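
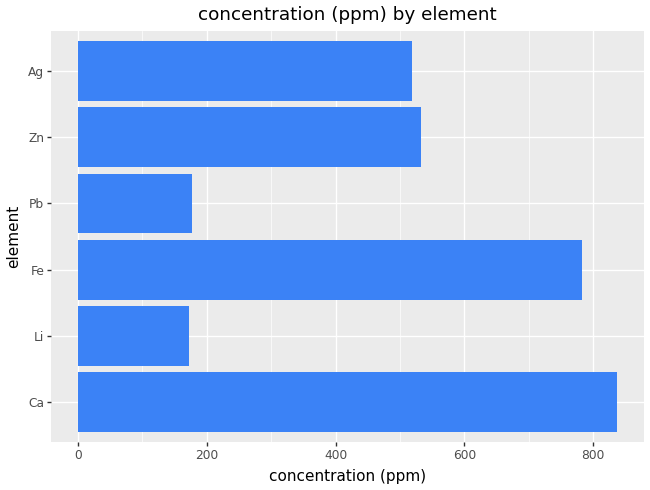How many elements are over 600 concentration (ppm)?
2

Above 600: Ca, Fe.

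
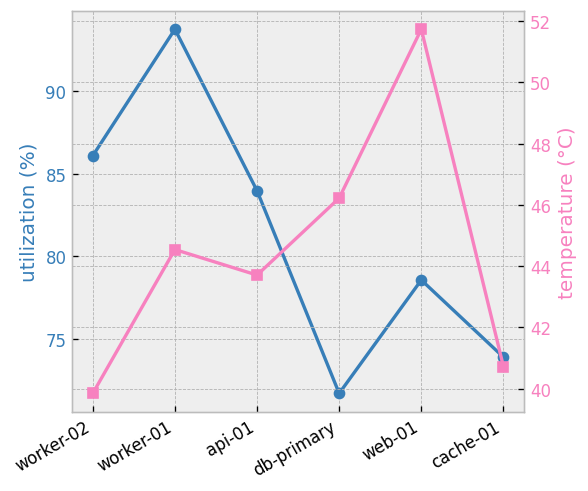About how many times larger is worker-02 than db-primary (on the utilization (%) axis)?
≈ 1.19×

worker-02 ≈ 86, db-primary ≈ 72; 86/72 ≈ 1.19.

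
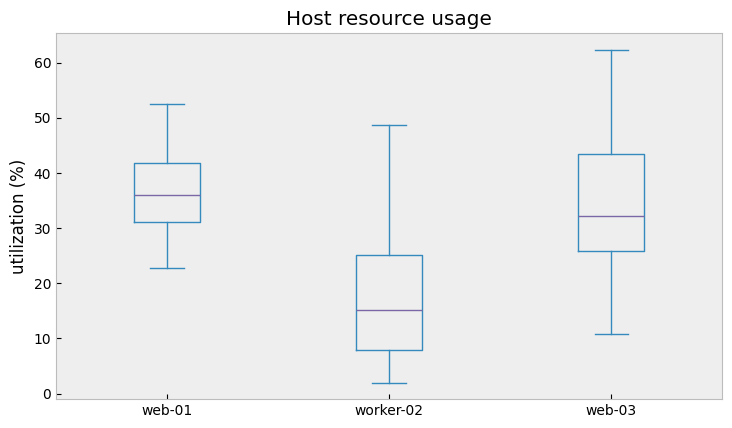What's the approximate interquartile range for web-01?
≈ 10

Q3 ≈ 42, Q1 ≈ 32; IQR ≈ 10.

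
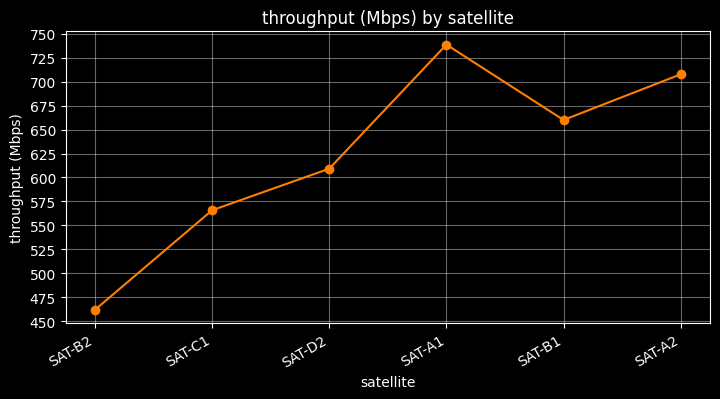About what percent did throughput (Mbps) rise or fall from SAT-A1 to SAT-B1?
≈ -13.3%

SAT-A1 ≈ 750, SAT-B1 ≈ 650; (650 − 750) / 750 ≈ -13.3%.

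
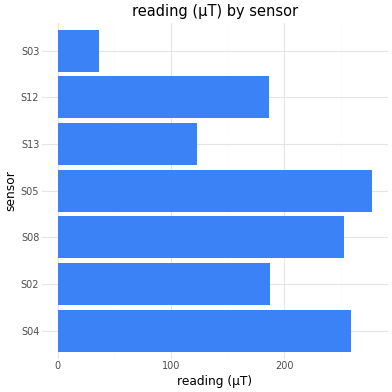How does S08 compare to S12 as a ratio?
S08 ≈ 250, S12 ≈ 175; 250/175 ≈ 1.43.

≈ 1.43×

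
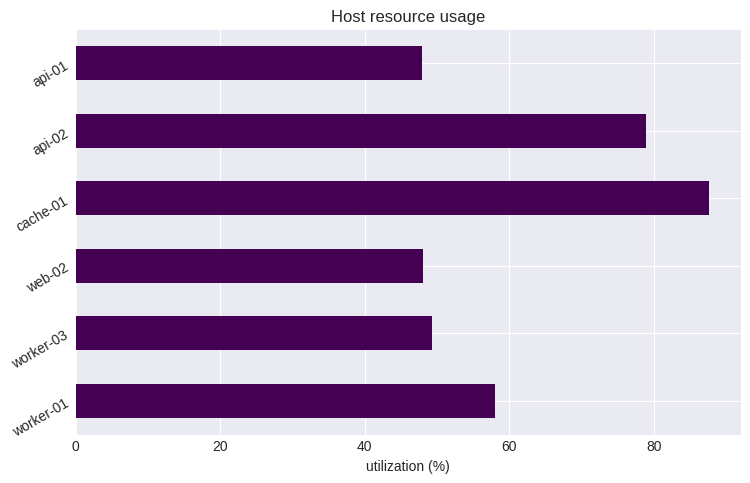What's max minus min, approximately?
≈ 40

Max cache-01 ≈ 90, min api-01 ≈ 50; range ≈ 40.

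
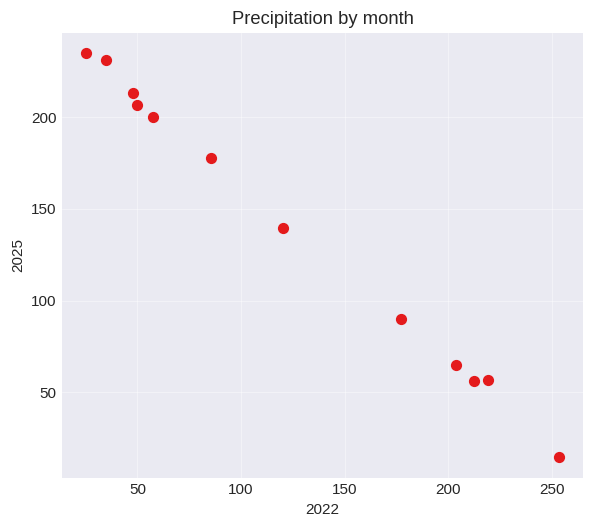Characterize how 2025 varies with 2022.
Points are negatively correlated; strong (|r| ≈ 1.0).

negative, strong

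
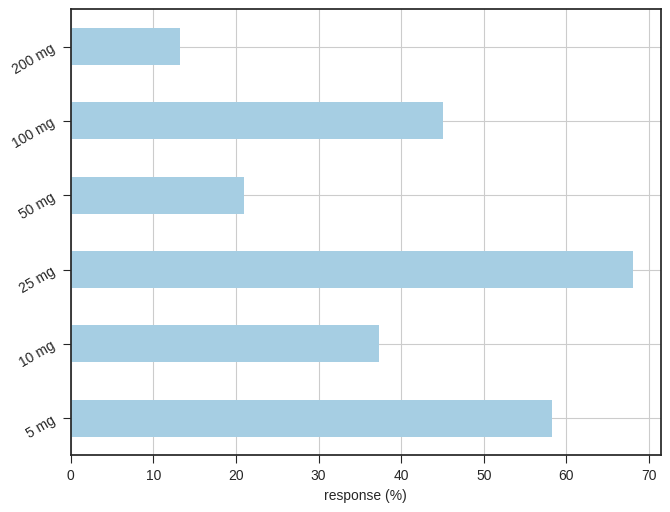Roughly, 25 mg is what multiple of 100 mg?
≈ 1.4×

25 mg ≈ 70, 100 mg ≈ 50; 70/50 ≈ 1.4.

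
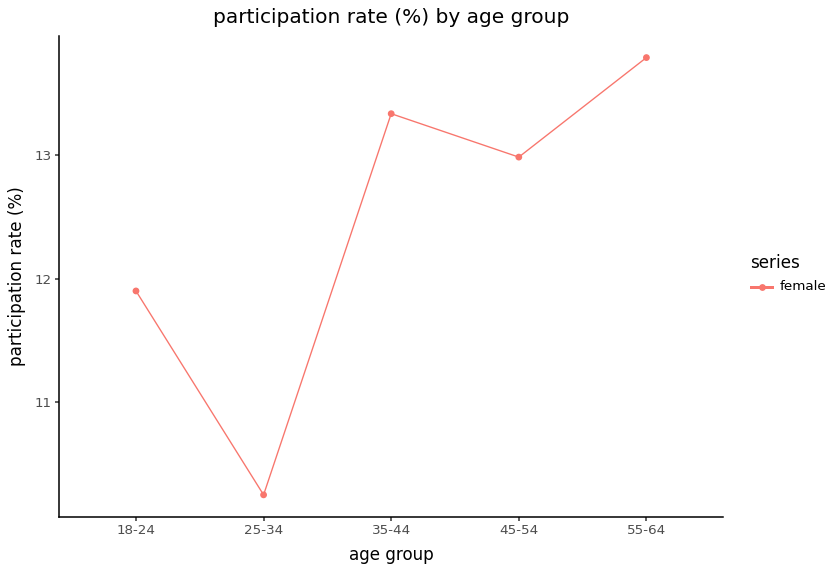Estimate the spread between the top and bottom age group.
Max 55-64 ≈ 14.0, min 25-34 ≈ 10.5; range ≈ 3.5.

≈ 3.5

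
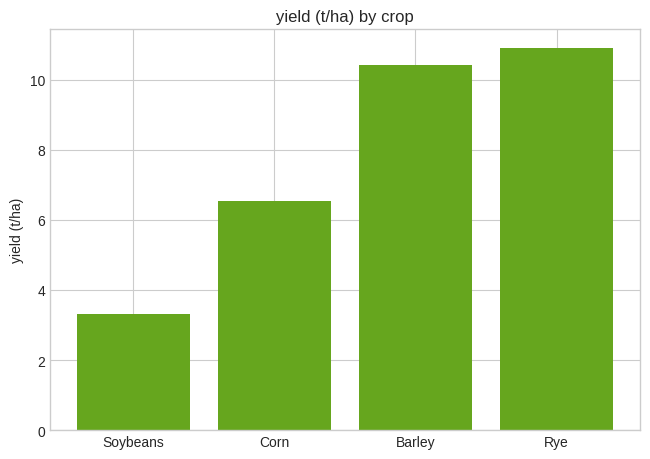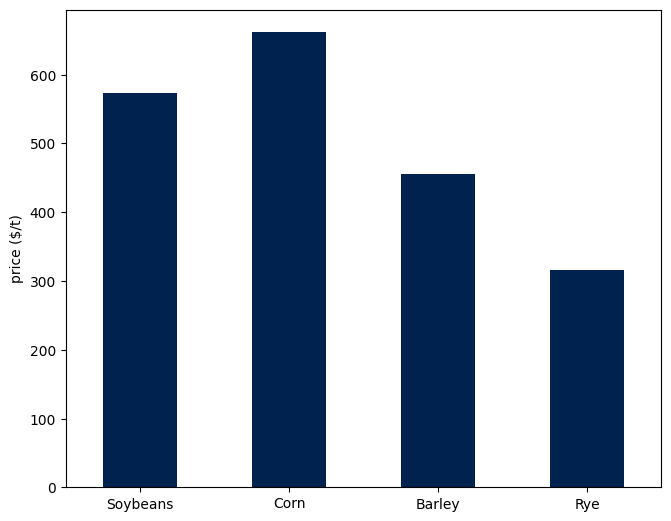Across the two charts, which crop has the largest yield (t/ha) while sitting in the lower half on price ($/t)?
Rye

Chart 2 median price ($/t) ≈ 500; below-median crops: Barley, Rye. Among those, Rye has the highest yield (t/ha) (≈ 11).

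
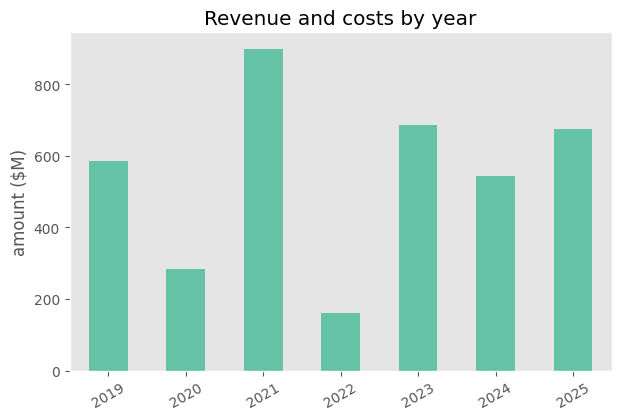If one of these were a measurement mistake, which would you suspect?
2022

2022 ≈ 200; the rest sit between ≈ 300 and ≈ 900.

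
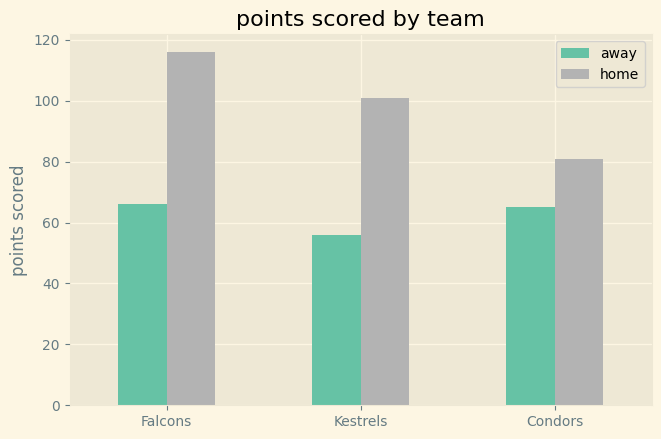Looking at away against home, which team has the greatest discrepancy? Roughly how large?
Falcons: away ≈ 70, home ≈ 120 → gap ≈ 50. Next-largest (Kestrels) is only ≈ 40.

Falcons, ≈ 50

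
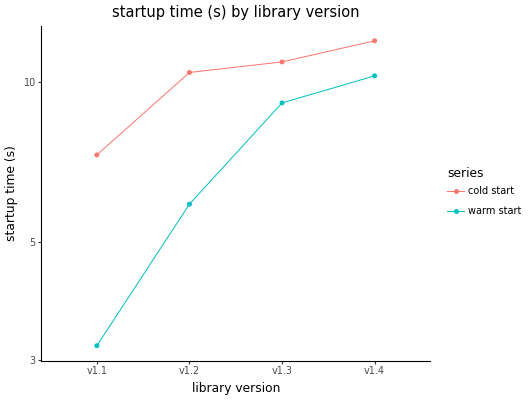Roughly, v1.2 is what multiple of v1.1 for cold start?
≈ 1.43×

v1.2 ≈ 10, v1.1 ≈ 7; 10/7 ≈ 1.43.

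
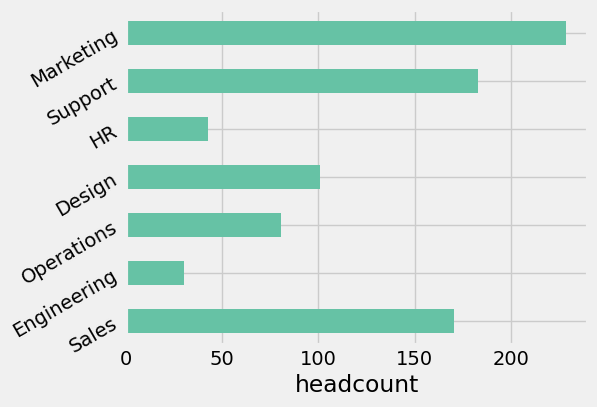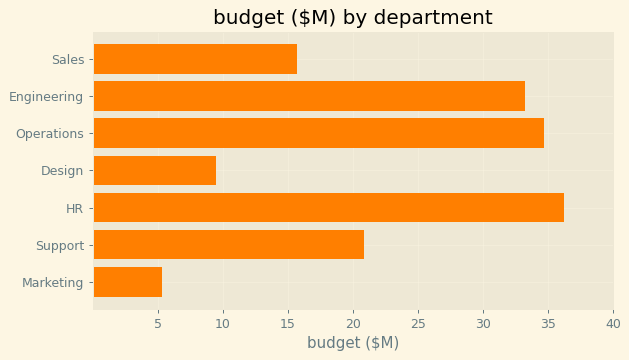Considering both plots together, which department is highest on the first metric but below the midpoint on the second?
Marketing

Chart 2 median budget ($M) ≈ 20; below-median departments: Sales, Design, Marketing. Among those, Marketing has the highest headcount (≈ 225).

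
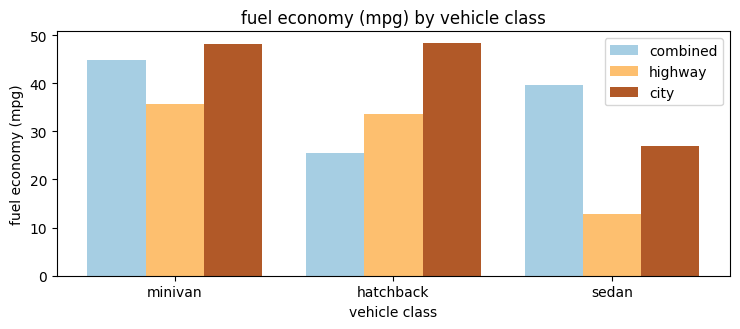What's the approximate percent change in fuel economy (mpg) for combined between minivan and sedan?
≈ -11.1%

minivan ≈ 45, sedan ≈ 40; (40 − 45) / 45 ≈ -11.1%.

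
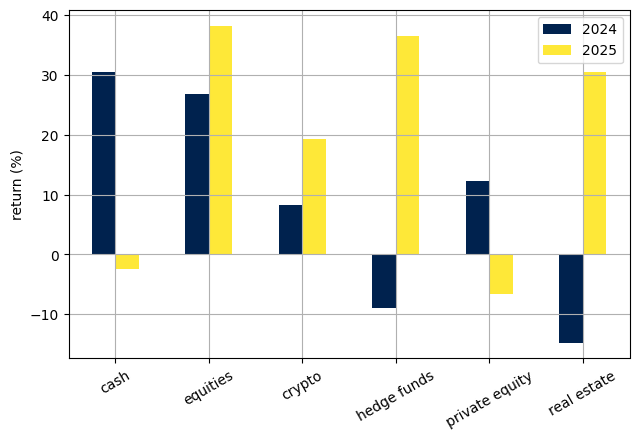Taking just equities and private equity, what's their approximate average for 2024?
≈ 18

(25 + 10) / 2 ≈ 18.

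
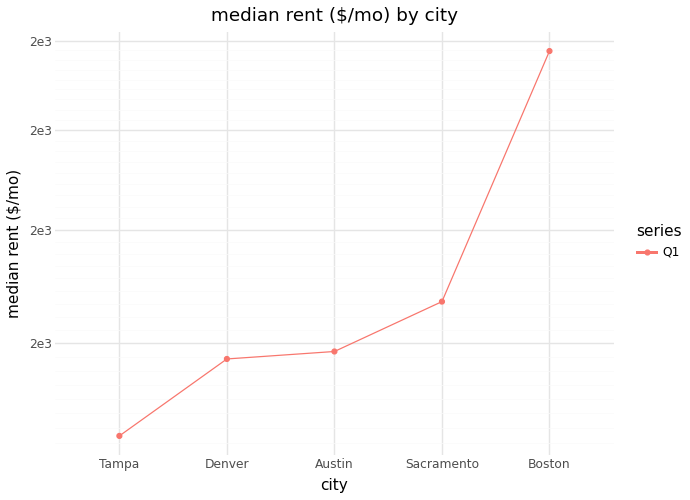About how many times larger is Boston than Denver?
≈ 1.47×

Boston ≈ 2500, Denver ≈ 1700; 2500/1700 ≈ 1.47.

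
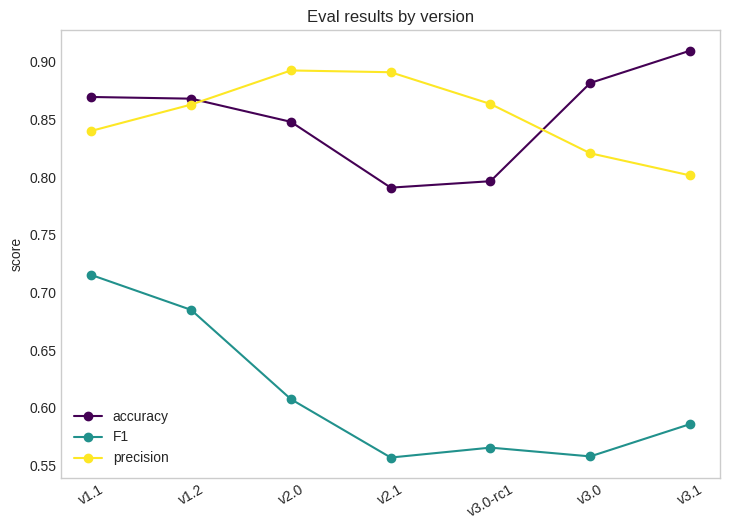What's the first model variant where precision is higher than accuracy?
v1.2: precision ≈ 0.85 vs accuracy ≈ 0.85 (not yet); v2.0: precision ≈ 0.90 vs accuracy ≈ 0.85 (first crossover).

v2.0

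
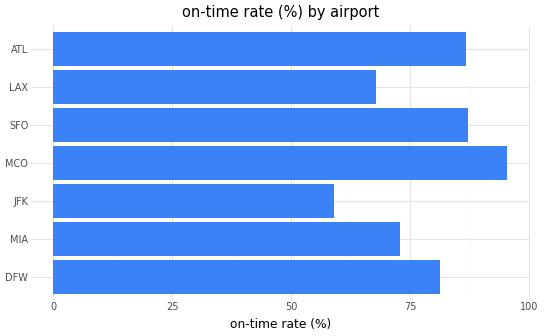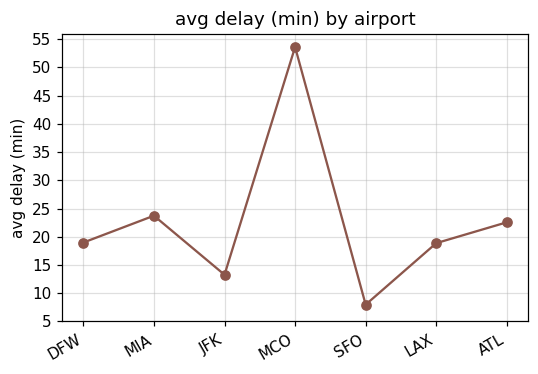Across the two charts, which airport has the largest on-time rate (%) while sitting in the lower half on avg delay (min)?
Chart 2 median avg delay (min) ≈ 20; below-median airports: JFK, SFO, LAX. Among those, SFO has the highest on-time rate (%) (≈ 90).

SFO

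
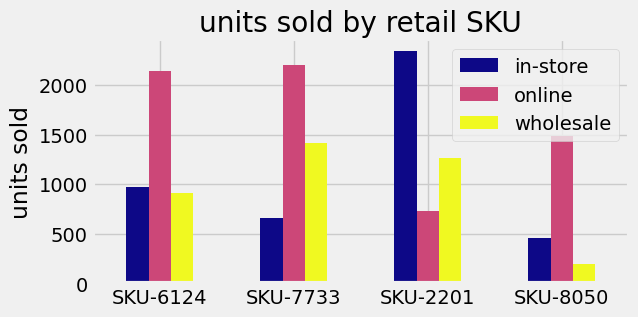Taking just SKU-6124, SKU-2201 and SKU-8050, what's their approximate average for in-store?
(1000 + 2400 + 400) / 3 ≈ 1267.

≈ 1267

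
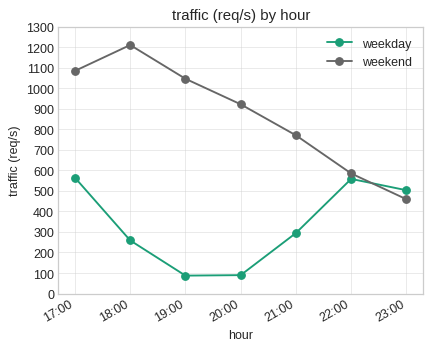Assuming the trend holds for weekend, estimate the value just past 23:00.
≈ 350

Last three: 800, 600, 500 → slope ≈ -150/step → next ≈ 350.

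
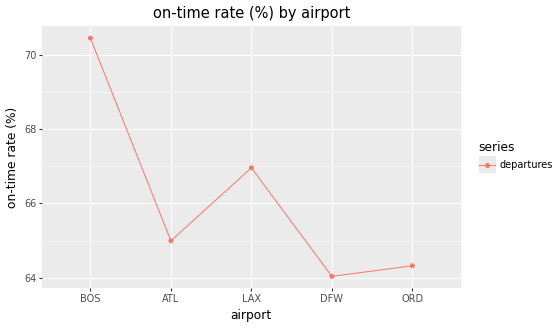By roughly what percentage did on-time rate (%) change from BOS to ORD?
≈ -8.6%

BOS ≈ 70, ORD ≈ 64; (64 − 70) / 70 ≈ -8.6%.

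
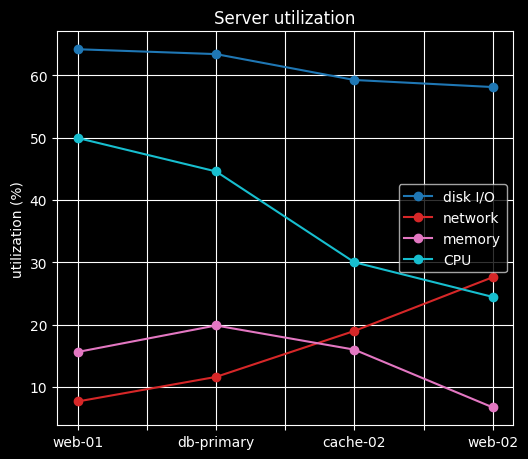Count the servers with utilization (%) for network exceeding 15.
Above 15: cache-02, web-02.

2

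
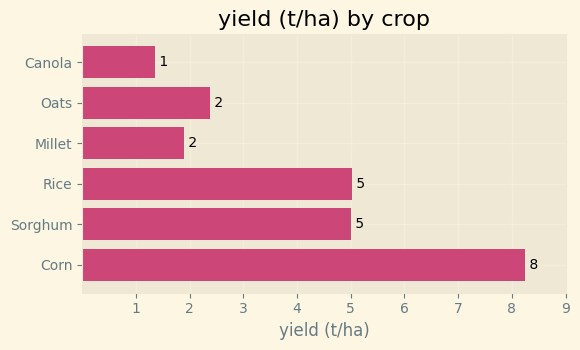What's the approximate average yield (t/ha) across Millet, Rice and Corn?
(2 + 5 + 8) / 3 ≈ 5.

≈ 5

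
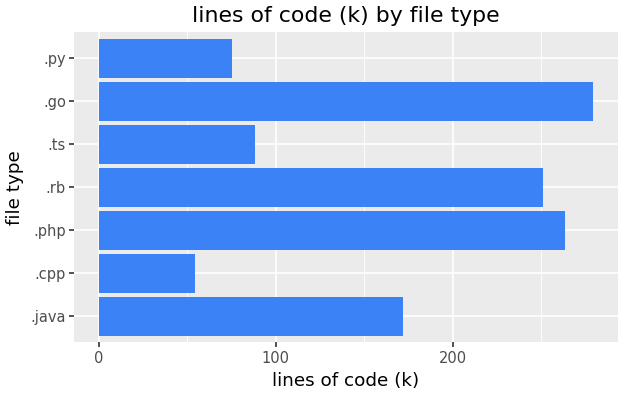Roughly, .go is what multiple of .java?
≈ 1.57×

.go ≈ 275, .java ≈ 175; 275/175 ≈ 1.57.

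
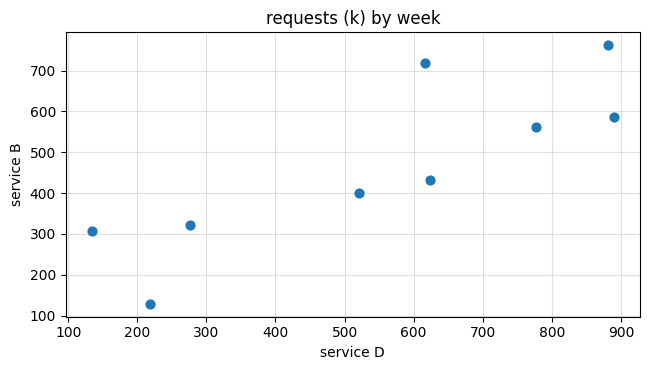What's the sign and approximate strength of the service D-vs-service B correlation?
positive, strong

Points are positively correlated; strong (|r| ≈ 0.8).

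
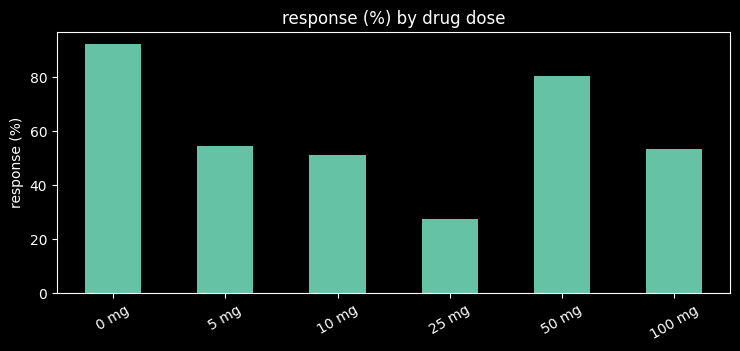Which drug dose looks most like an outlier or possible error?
0 mg ≈ 90; the rest sit between ≈ 30 and ≈ 80.

0 mg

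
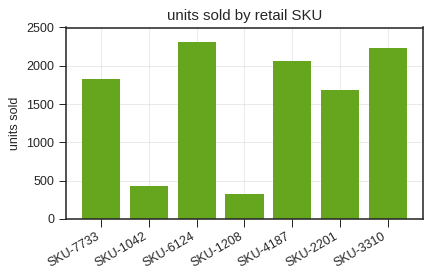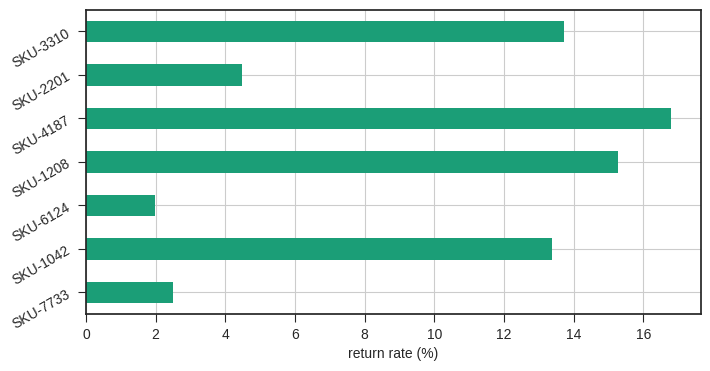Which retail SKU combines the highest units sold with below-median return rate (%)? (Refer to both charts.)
Chart 2 median return rate (%) ≈ 14; below-median retail SKUs: SKU-7733, SKU-6124, SKU-2201. Among those, SKU-6124 has the highest units sold (≈ 2500).

SKU-6124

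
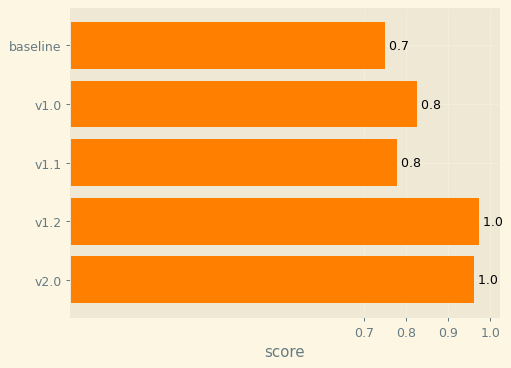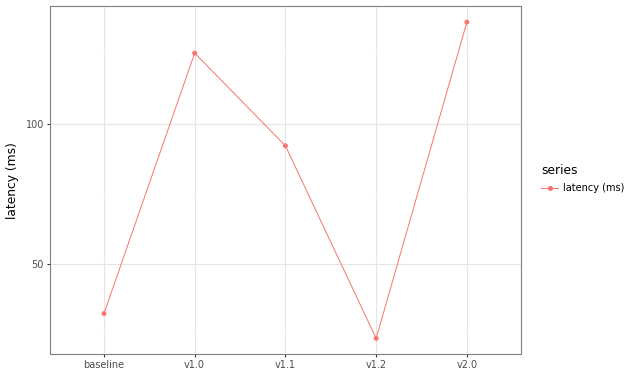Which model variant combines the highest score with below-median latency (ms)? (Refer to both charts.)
v1.2

Chart 2 median latency (ms) ≈ 100; below-median model variants: baseline, v1.2. Among those, v1.2 has the highest score (≈ 1).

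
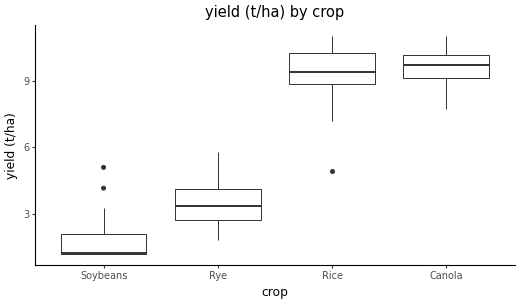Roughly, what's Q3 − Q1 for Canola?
≈ 1

Q3 ≈ 10, Q1 ≈ 9; IQR ≈ 1.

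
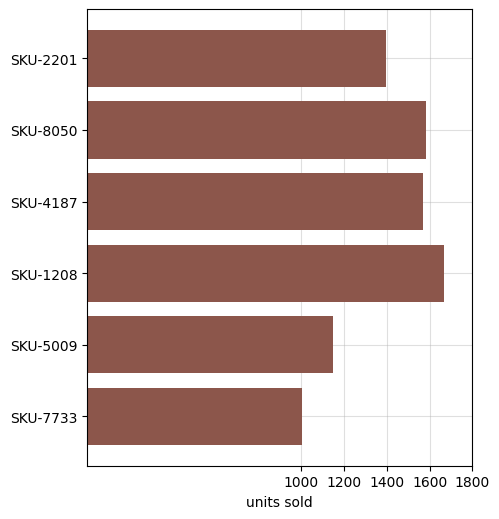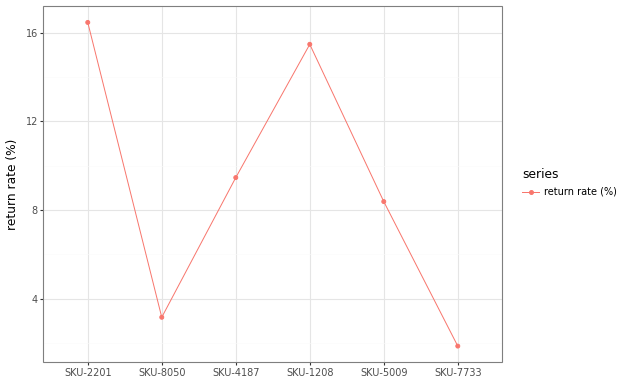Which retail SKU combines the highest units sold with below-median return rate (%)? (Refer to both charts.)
SKU-8050

Chart 2 median return rate (%) ≈ 8; below-median retail SKUs: SKU-8050, SKU-5009, SKU-7733. Among those, SKU-8050 has the highest units sold (≈ 1600).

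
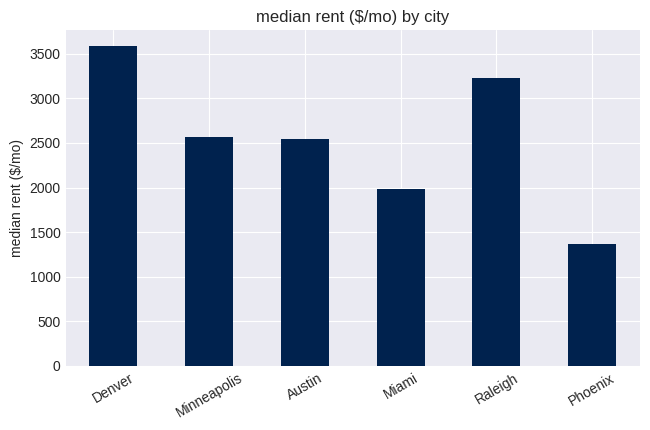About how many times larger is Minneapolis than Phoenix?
≈ 1.67×

Minneapolis ≈ 2500, Phoenix ≈ 1500; 2500/1500 ≈ 1.67.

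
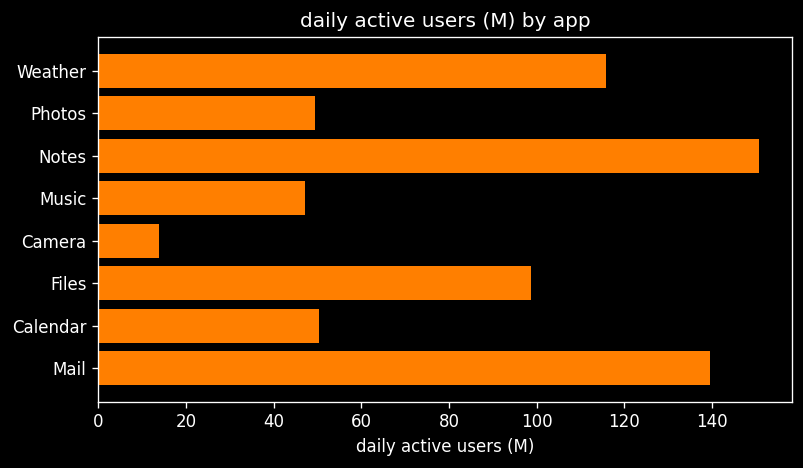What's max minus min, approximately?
≈ 140

Max Notes ≈ 160, min Camera ≈ 20; range ≈ 140.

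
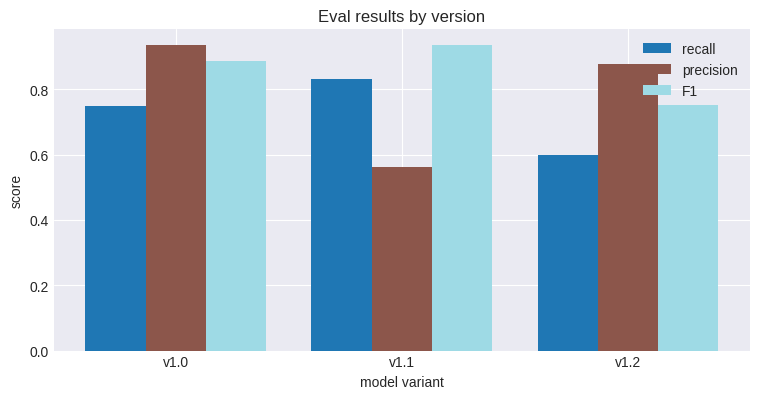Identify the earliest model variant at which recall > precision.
v1.1

v1.0: recall ≈ 0.7 vs precision ≈ 0.9 (not yet); v1.1: recall ≈ 0.8 vs precision ≈ 0.6 (first crossover).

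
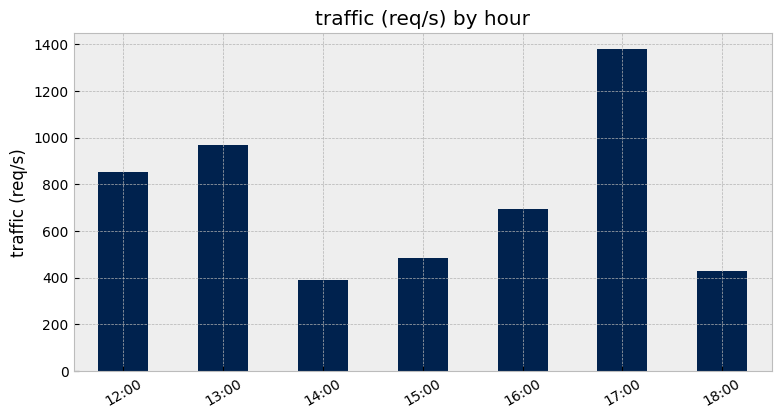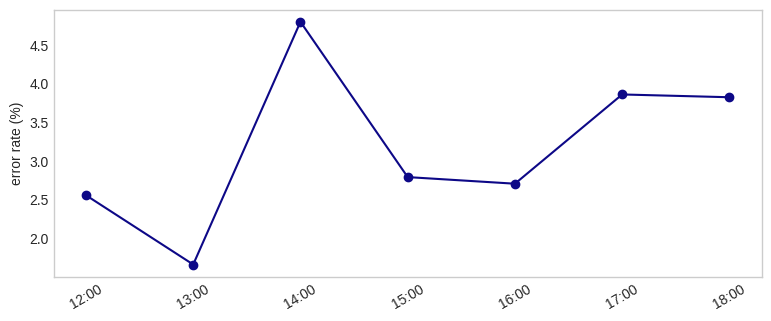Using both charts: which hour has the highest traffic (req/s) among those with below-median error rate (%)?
Chart 2 median error rate (%) ≈ 3; below-median hours: 12:00, 13:00, 16:00. Among those, 13:00 has the highest traffic (req/s) (≈ 1000).

13:00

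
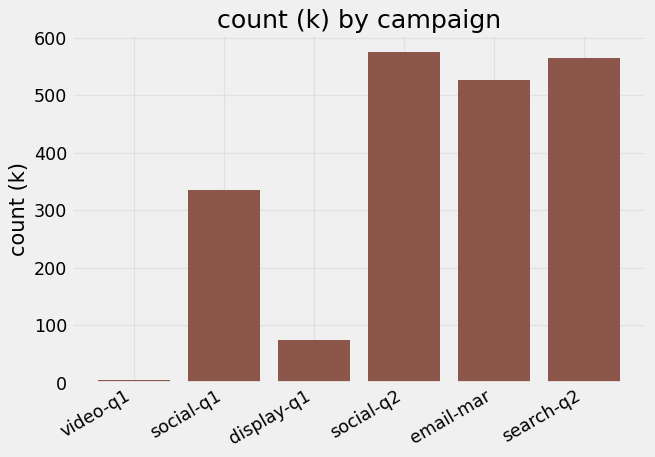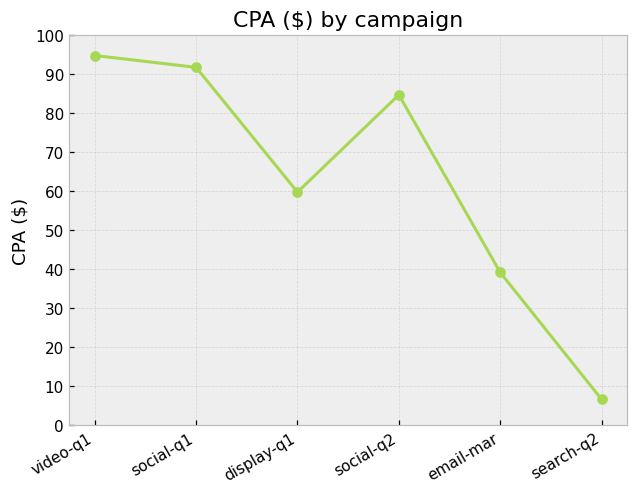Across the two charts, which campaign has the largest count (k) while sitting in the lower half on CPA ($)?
search-q2

Chart 2 median CPA ($) ≈ 70; below-median campaigns: display-q1, email-mar, search-q2. Among those, search-q2 has the highest count (k) (≈ 600).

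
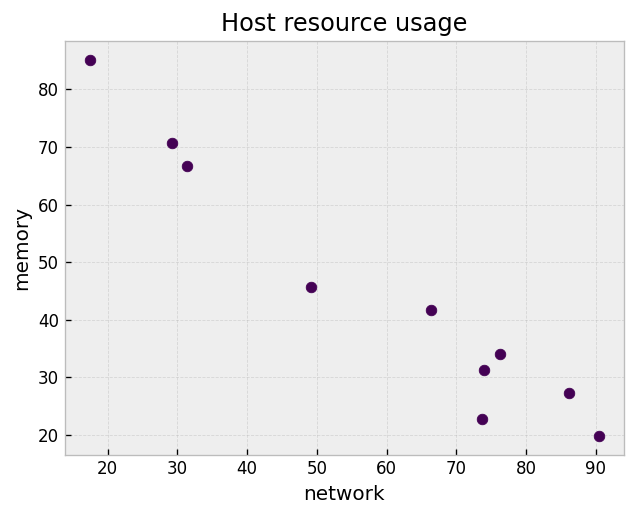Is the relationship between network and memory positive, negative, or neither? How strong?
negative, strong

Points are negatively correlated; strong (|r| ≈ 1.0).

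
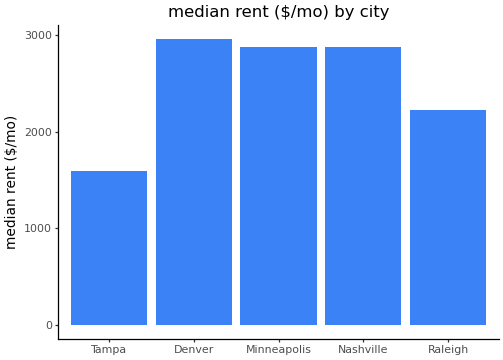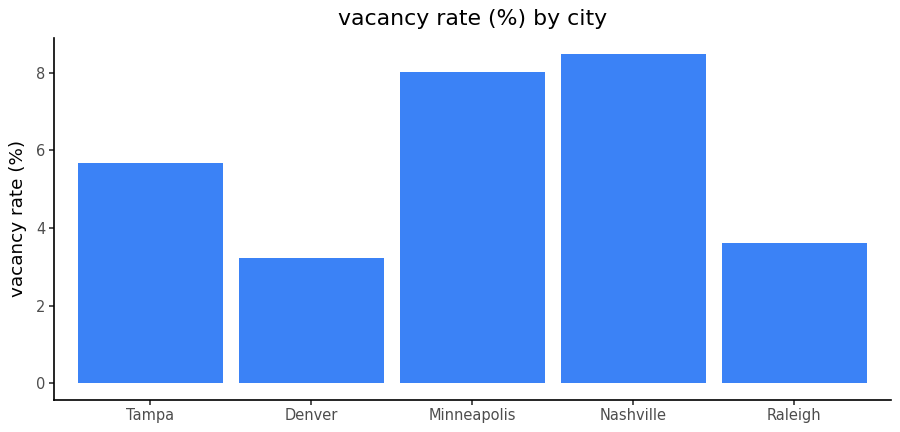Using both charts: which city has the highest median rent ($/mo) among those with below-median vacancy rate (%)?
Denver

Chart 2 median vacancy rate (%) ≈ 6; below-median cities: Denver, Raleigh. Among those, Denver has the highest median rent ($/mo) (≈ 3000).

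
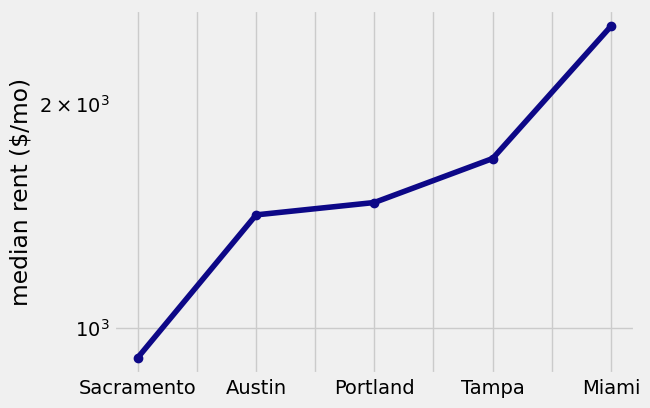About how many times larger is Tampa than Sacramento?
Tampa ≈ 1600, Sacramento ≈ 1000; 1600/1000 ≈ 1.6.

≈ 1.6×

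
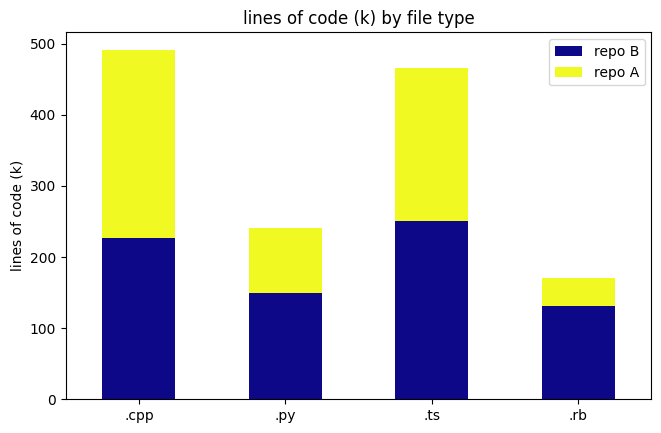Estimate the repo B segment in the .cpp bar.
repo B top ≈ 250, bottom ≈ 0; segment ≈ 250.

≈ 250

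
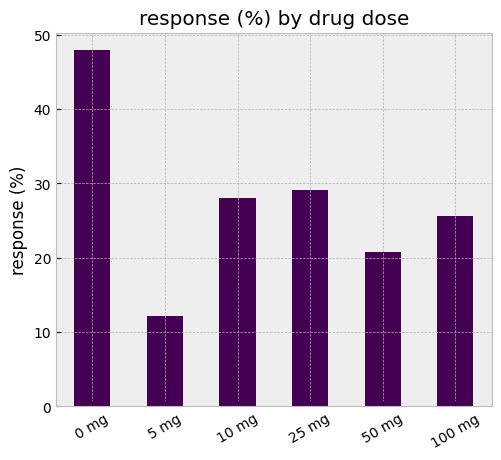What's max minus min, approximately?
≈ 40

Max 0 mg ≈ 50, min 5 mg ≈ 10; range ≈ 40.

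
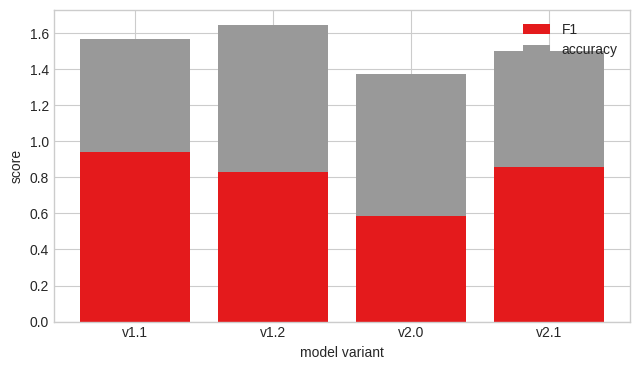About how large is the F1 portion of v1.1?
F1 top ≈ 1.0, bottom ≈ 0.0; segment ≈ 1.0.

≈ 1.0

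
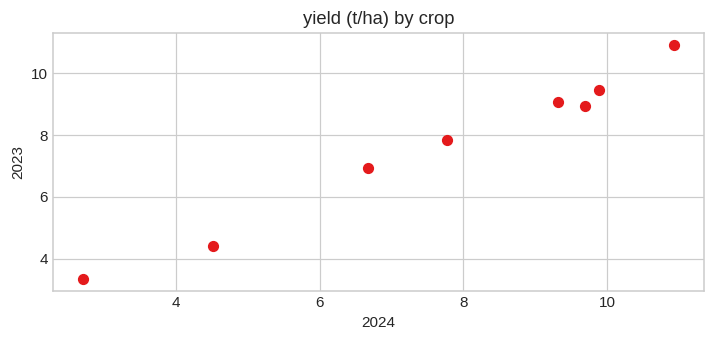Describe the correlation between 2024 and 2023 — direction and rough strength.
positive, strong

Points are positively correlated; strong (|r| ≈ 1.0).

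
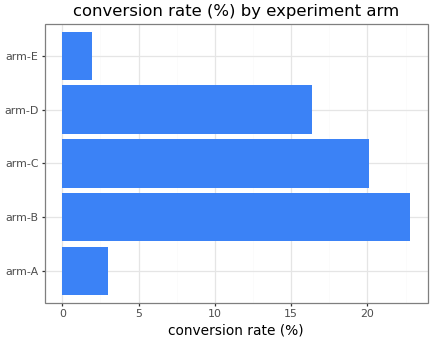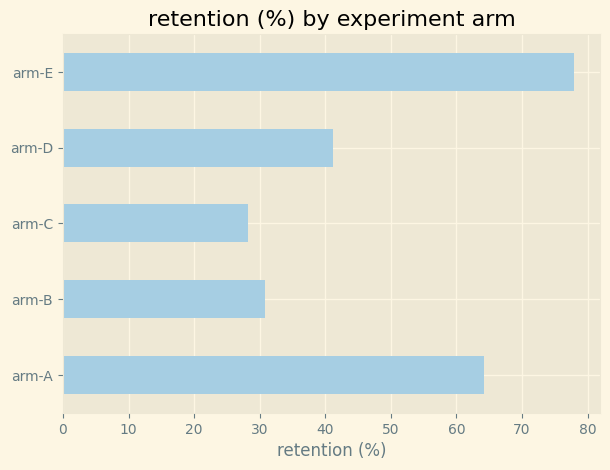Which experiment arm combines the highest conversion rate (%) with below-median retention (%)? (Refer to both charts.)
Chart 2 median retention (%) ≈ 40; below-median experiment arms: arm-B, arm-C. Among those, arm-B has the highest conversion rate (%) (≈ 25).

arm-B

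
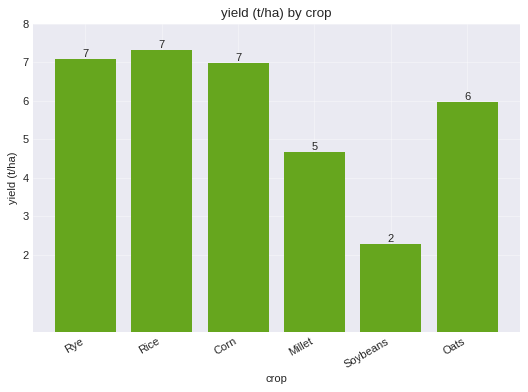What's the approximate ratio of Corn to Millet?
≈ 1.4×

Corn ≈ 7, Millet ≈ 5; 7/5 ≈ 1.4.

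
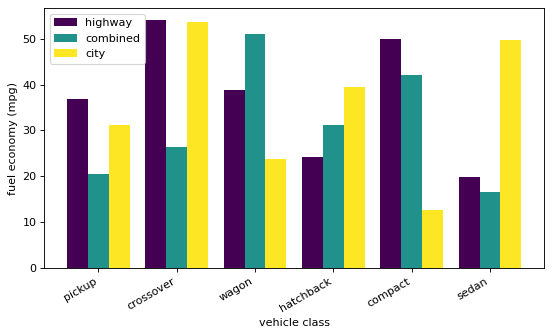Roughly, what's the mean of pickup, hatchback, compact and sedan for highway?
≈ 32

(35 + 25 + 50 + 20) / 4 ≈ 32.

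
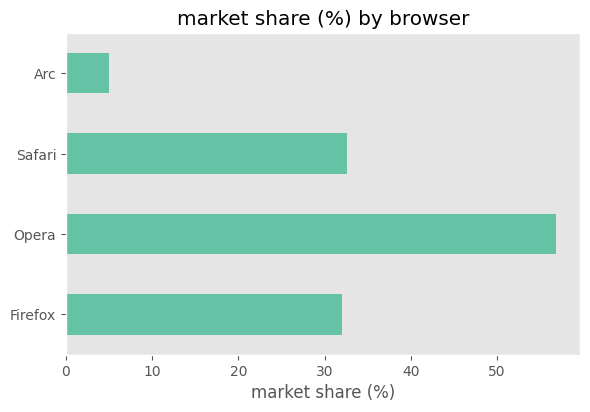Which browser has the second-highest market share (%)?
Safari

Top 3: Opera ≈ 55, Safari ≈ 35, Firefox ≈ 30.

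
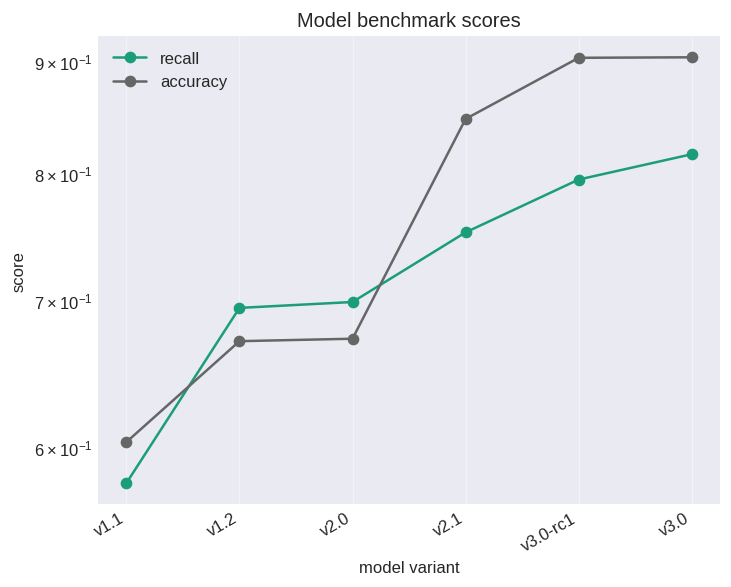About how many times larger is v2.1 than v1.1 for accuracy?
v2.1 ≈ 0.85, v1.1 ≈ 0.60; 0.85/0.60 ≈ 1.42.

≈ 1.42×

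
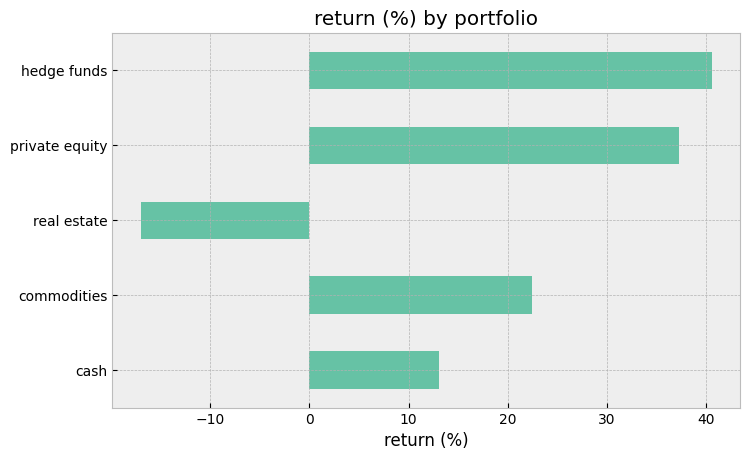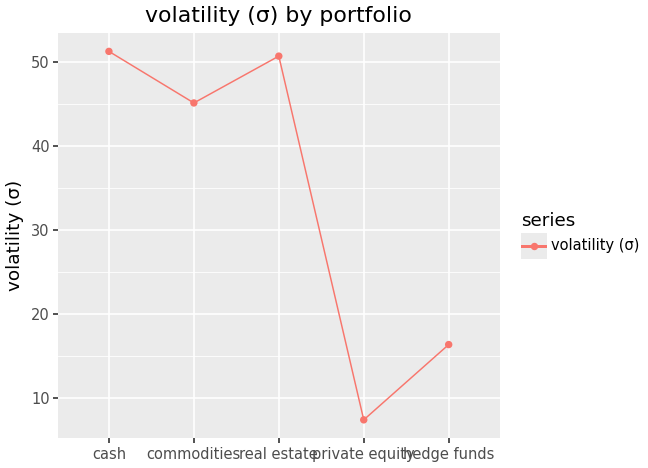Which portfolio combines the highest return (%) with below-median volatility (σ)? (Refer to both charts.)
Chart 2 median volatility (σ) ≈ 45; below-median portfolios: private equity, hedge funds. Among those, hedge funds has the highest return (%) (≈ 40).

hedge funds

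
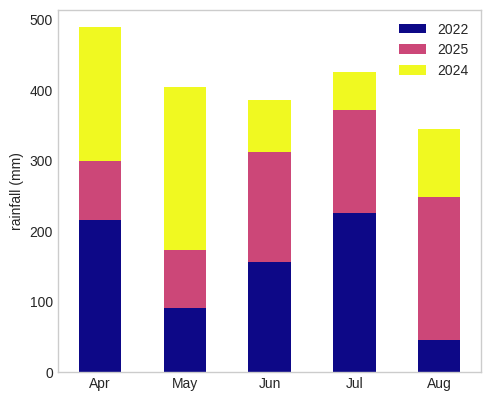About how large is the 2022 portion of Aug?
≈ 50

2022 top ≈ 50, bottom ≈ 0; segment ≈ 50.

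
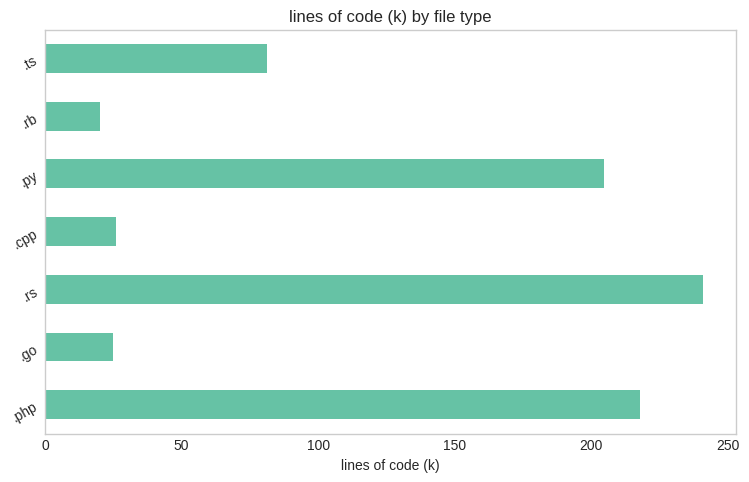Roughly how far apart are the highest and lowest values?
Max .rs ≈ 250, min .rb ≈ 25; range ≈ 225.

≈ 225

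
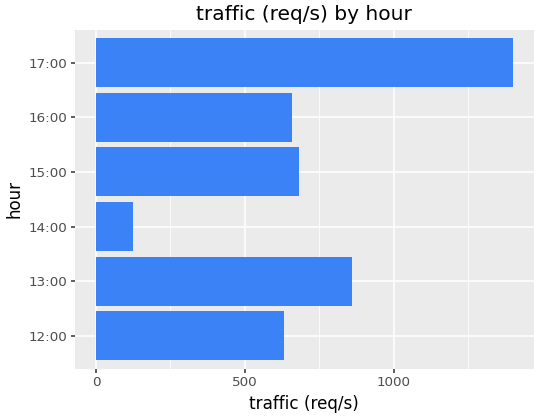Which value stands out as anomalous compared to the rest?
17:00 ≈ 1400; the rest sit between ≈ 200 and ≈ 800.

17:00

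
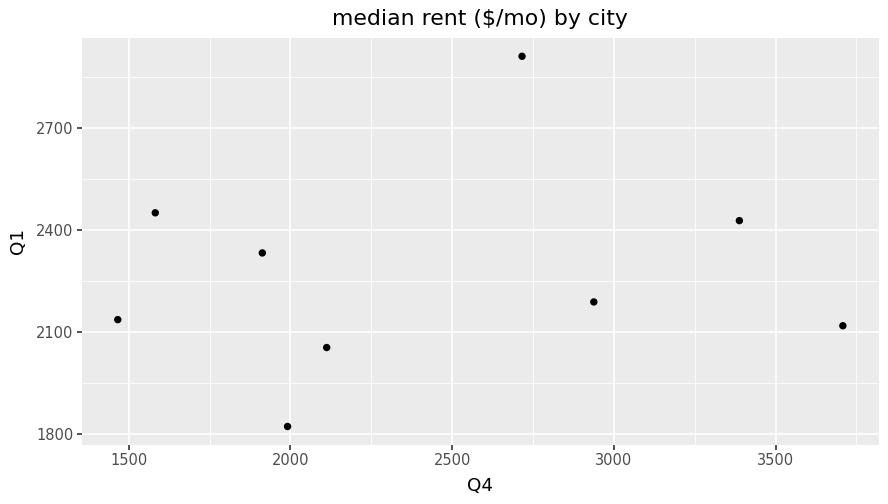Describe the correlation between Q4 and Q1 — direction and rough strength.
Points are roughly uncorrelated; weak (|r| ≈ 0.2).

no clear correlation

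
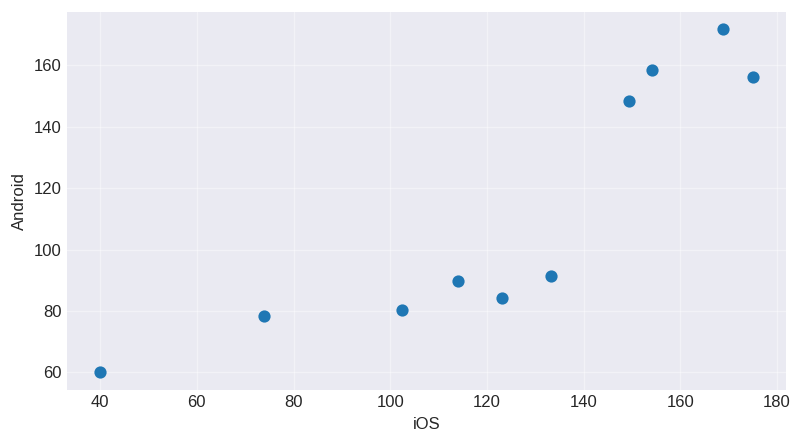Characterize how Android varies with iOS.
Points are positively correlated; strong (|r| ≈ 0.9).

positive, strong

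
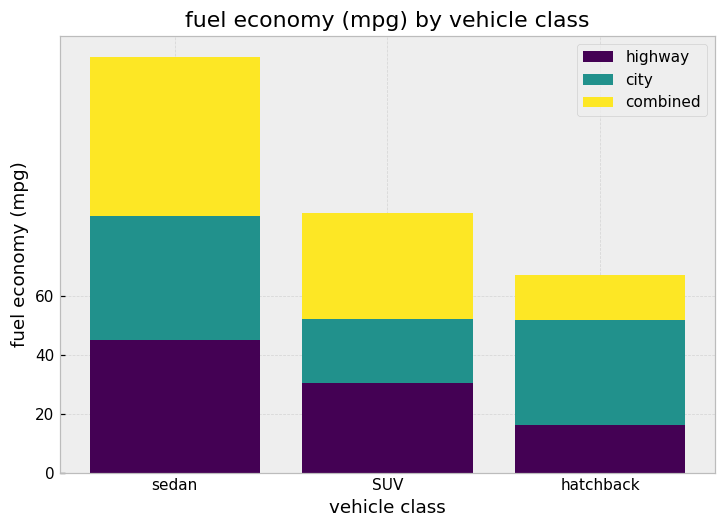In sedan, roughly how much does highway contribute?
≈ 40

highway top ≈ 40, bottom ≈ 0; segment ≈ 40.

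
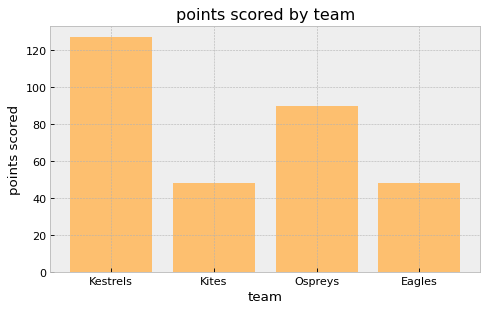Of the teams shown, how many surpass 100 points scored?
1

Above 100: Kestrels.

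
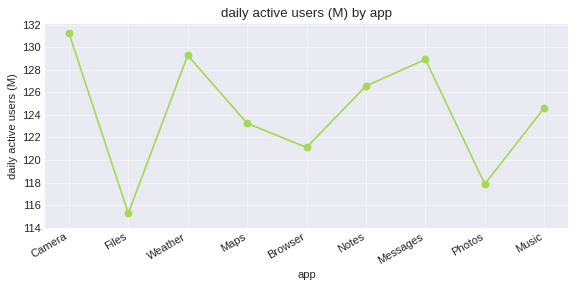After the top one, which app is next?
Top 3: Camera ≈ 132, Weather ≈ 130, Messages ≈ 128.

Weather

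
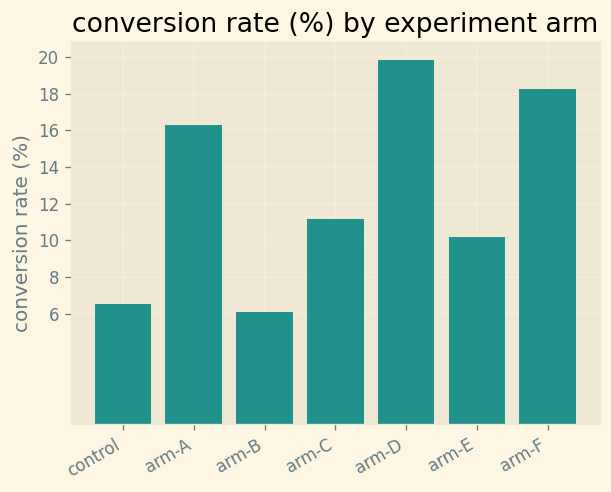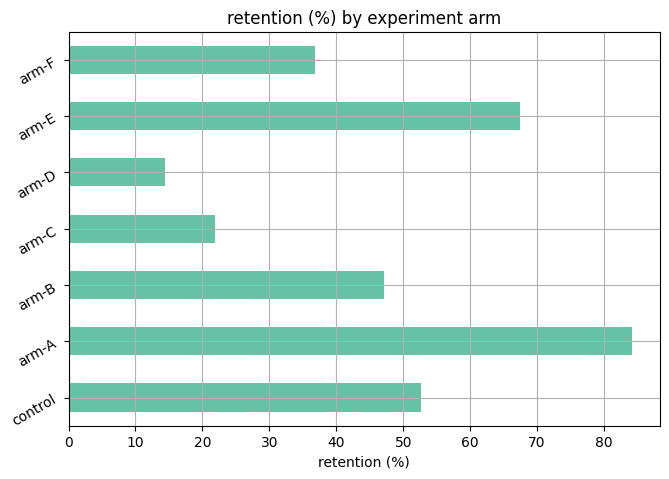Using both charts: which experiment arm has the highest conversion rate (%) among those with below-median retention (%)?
arm-D

Chart 2 median retention (%) ≈ 50; below-median experiment arms: arm-C, arm-D, arm-F. Among those, arm-D has the highest conversion rate (%) (≈ 20).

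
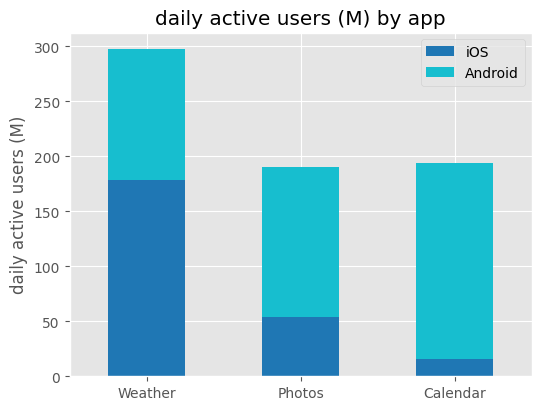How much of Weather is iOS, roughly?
≈ 175

iOS top ≈ 175, bottom ≈ 0; segment ≈ 175.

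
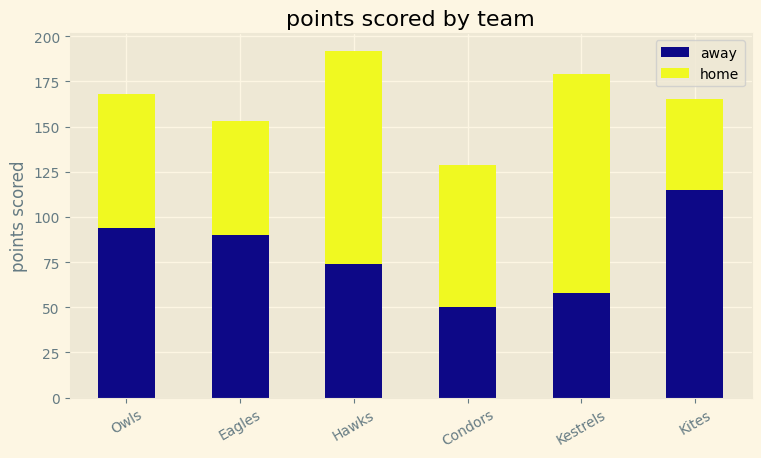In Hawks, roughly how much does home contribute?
≈ 120

home top ≈ 200, bottom ≈ 80; segment ≈ 120.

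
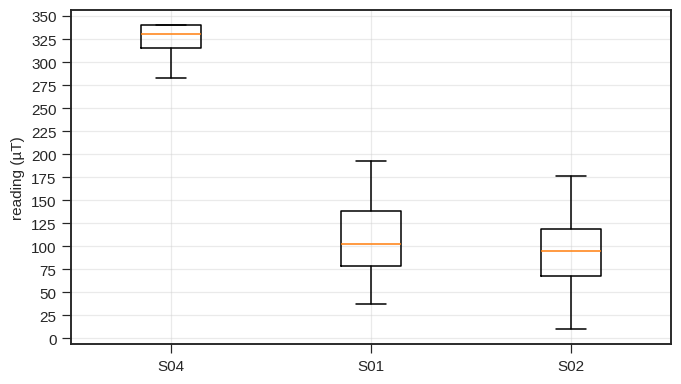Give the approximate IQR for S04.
≈ 25

Q3 ≈ 350, Q1 ≈ 325; IQR ≈ 25.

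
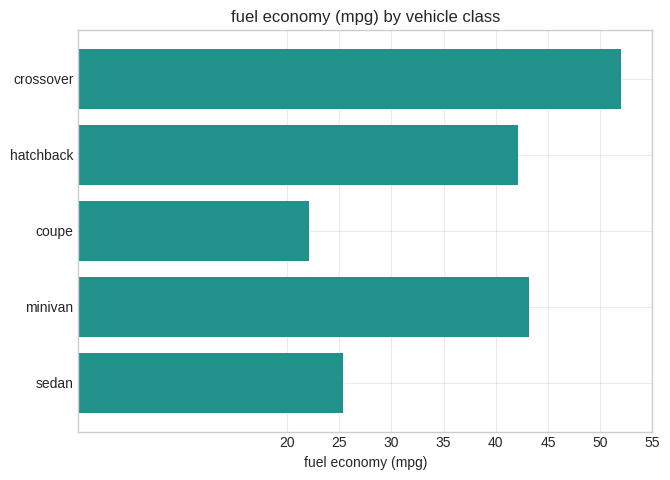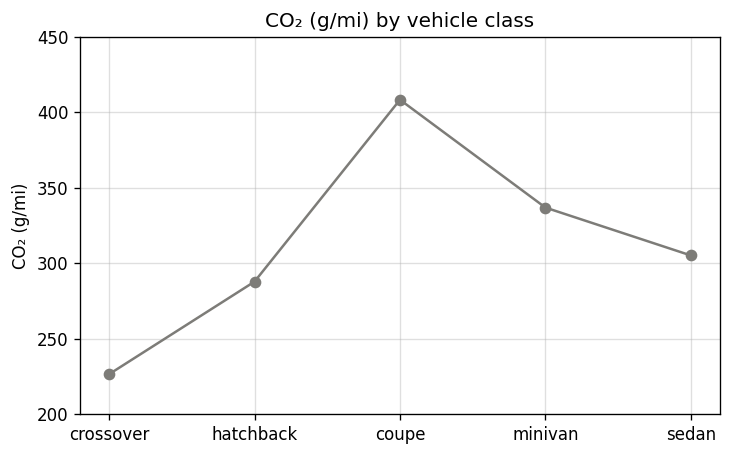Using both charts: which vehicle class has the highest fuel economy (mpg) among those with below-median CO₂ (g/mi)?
Chart 2 median CO₂ (g/mi) ≈ 300; below-median vehicle classes: crossover, hatchback. Among those, crossover has the highest fuel economy (mpg) (≈ 50).

crossover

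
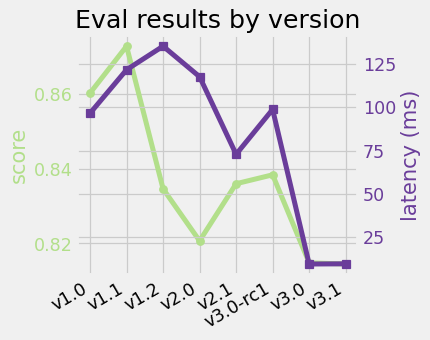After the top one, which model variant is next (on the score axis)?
Top 3 (on the score axis): v1.1 ≈ 0.87, v1.0 ≈ 0.86, v3.0-rc1 ≈ 0.84.

v1.0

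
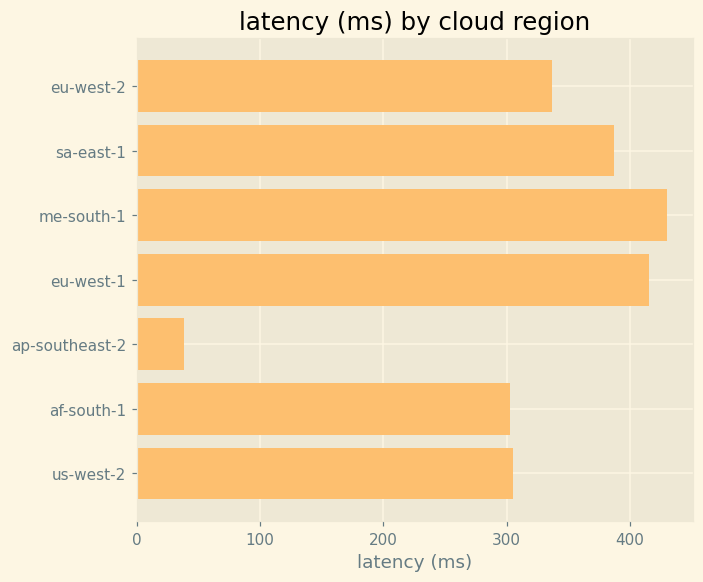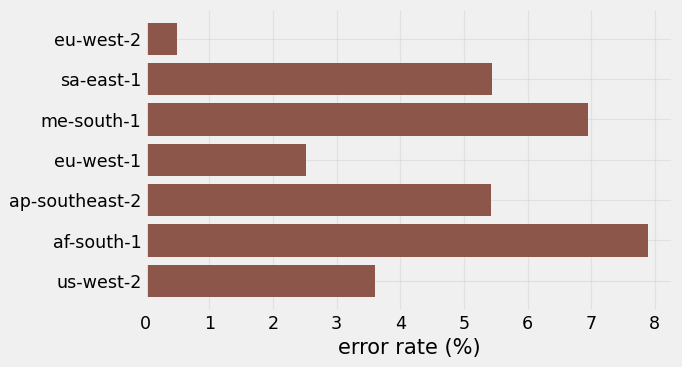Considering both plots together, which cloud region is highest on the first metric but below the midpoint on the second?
eu-west-1

Chart 2 median error rate (%) ≈ 5; below-median cloud regions: eu-west-2, eu-west-1, us-west-2. Among those, eu-west-1 has the highest latency (ms) (≈ 400).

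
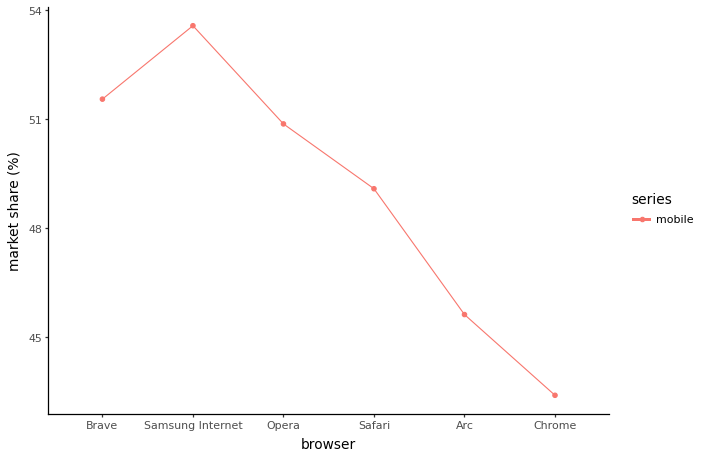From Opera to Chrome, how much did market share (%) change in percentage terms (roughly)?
Opera ≈ 51, Chrome ≈ 43; (43 − 51) / 51 ≈ -15.7%.

≈ -15.7%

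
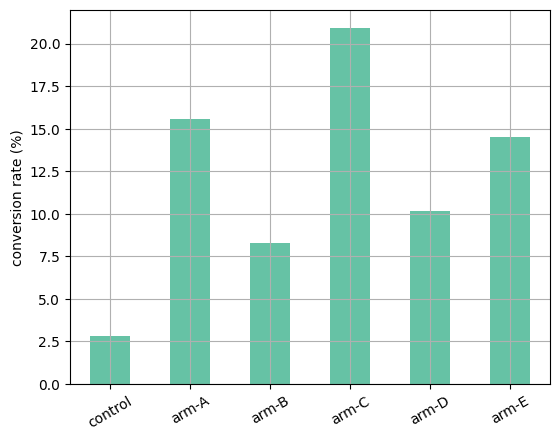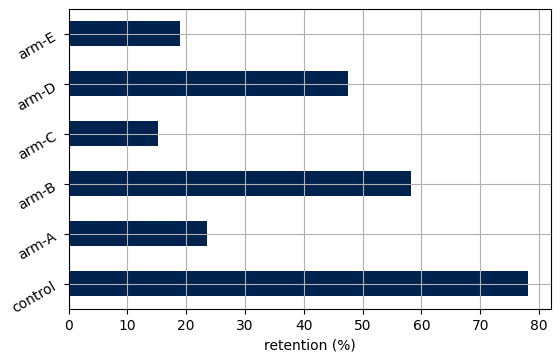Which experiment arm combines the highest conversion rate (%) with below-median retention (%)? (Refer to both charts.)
arm-C

Chart 2 median retention (%) ≈ 40; below-median experiment arms: arm-A, arm-C, arm-E. Among those, arm-C has the highest conversion rate (%) (≈ 20).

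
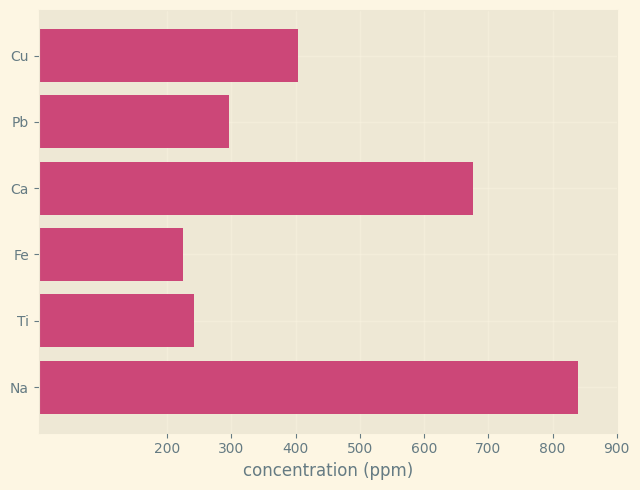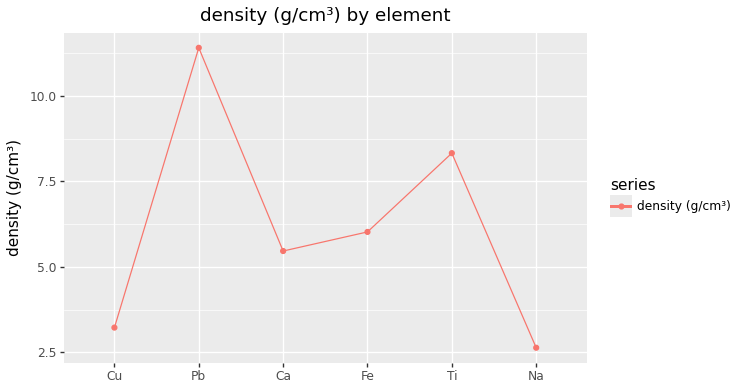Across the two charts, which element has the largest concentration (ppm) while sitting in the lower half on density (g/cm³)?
Na

Chart 2 median density (g/cm³) ≈ 6; below-median elements: Cu, Ca, Na. Among those, Na has the highest concentration (ppm) (≈ 800).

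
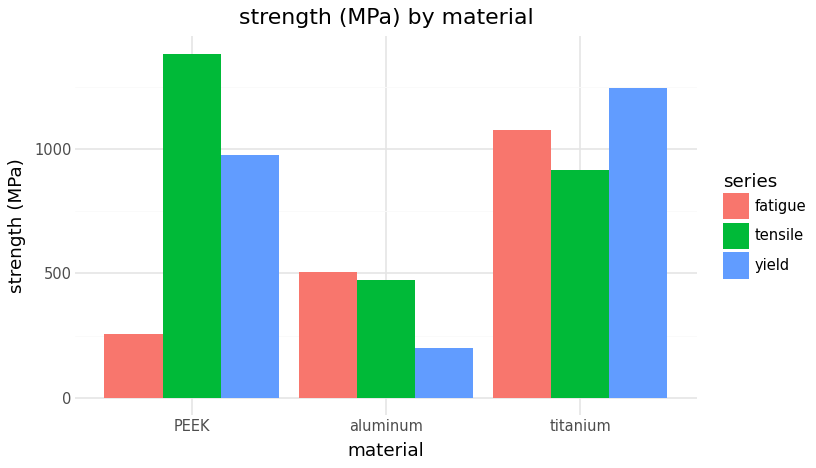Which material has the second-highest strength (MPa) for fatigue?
aluminum

Top 3 for fatigue: titanium ≈ 1000, aluminum ≈ 600, PEEK ≈ 200.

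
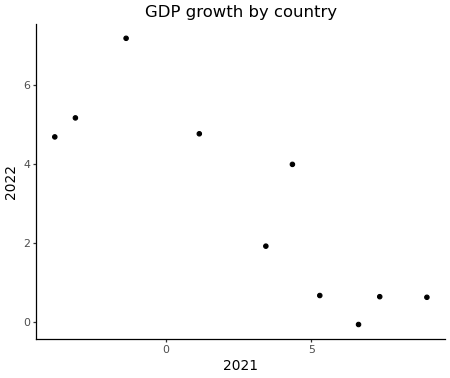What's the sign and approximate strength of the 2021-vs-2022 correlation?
negative, strong

Points are negatively correlated; strong (|r| ≈ 0.9).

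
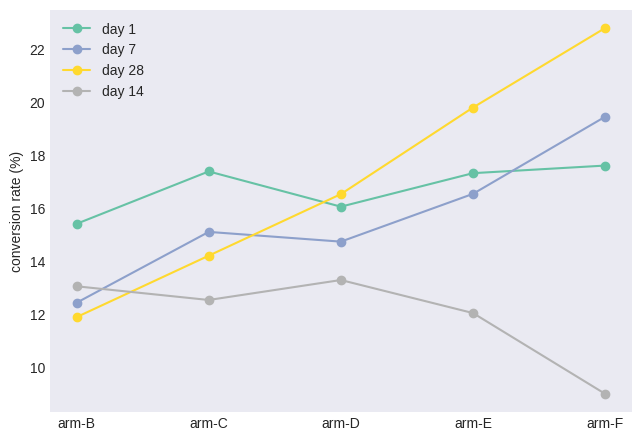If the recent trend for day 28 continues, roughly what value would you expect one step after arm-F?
≈ 25

Last three: 16, 20, 22 → slope ≈ 3/step → next ≈ 25.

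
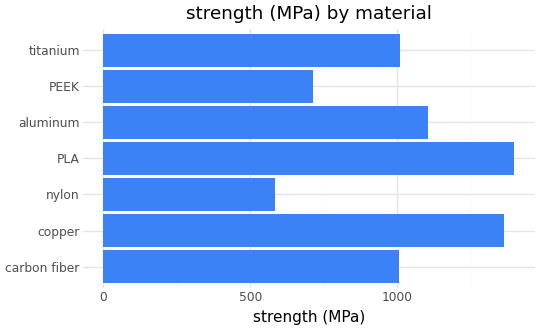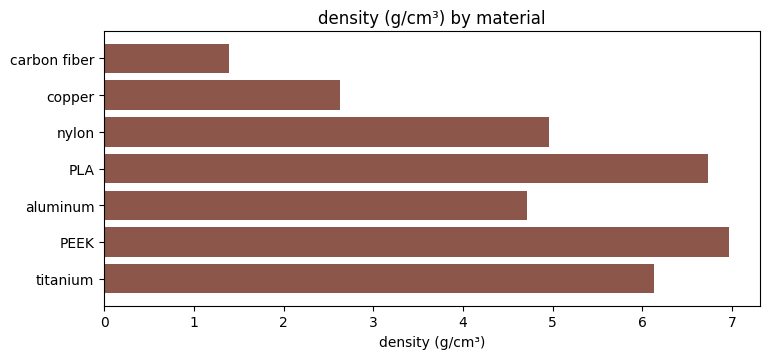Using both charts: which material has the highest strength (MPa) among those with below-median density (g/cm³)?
copper

Chart 2 median density (g/cm³) ≈ 5; below-median materials: carbon fiber, copper, aluminum. Among those, copper has the highest strength (MPa) (≈ 1400).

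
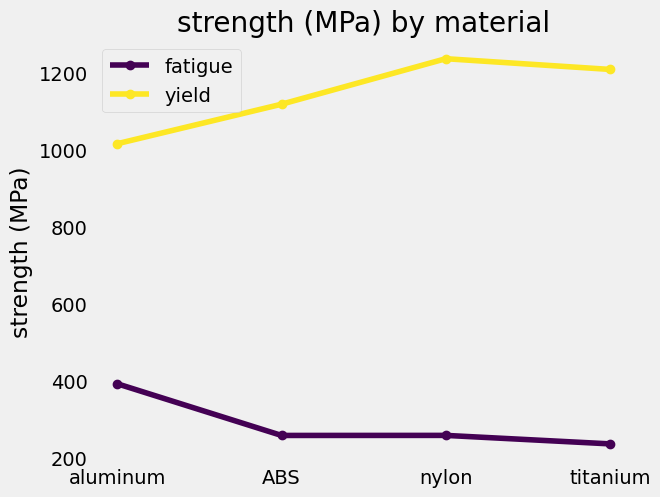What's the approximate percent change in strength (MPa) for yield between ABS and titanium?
ABS ≈ 1100, titanium ≈ 1200; (1200 − 1100) / 1100 ≈ +9.1%.

≈ +9.1%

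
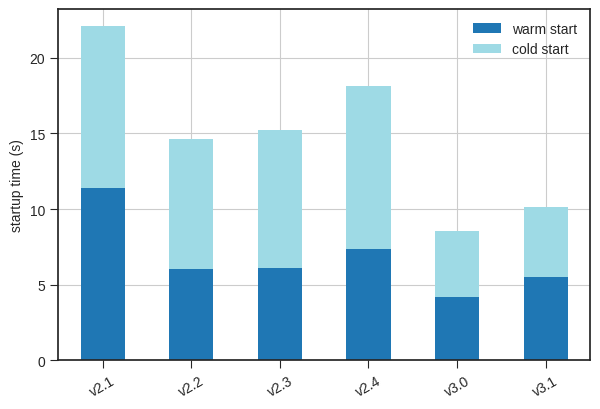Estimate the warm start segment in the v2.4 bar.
≈ 8

warm start top ≈ 8, bottom ≈ 0; segment ≈ 8.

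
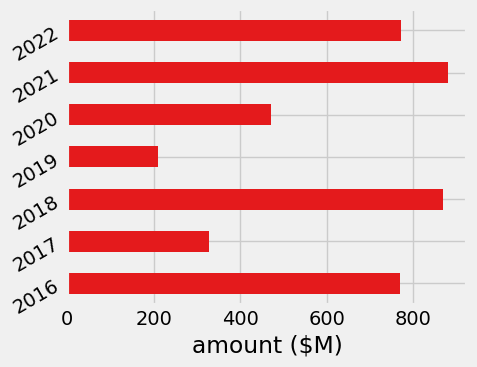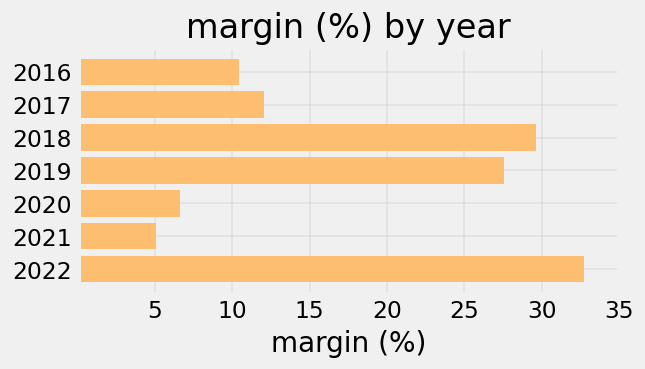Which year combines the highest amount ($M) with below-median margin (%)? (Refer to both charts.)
Chart 2 median margin (%) ≈ 10; below-median years: 2016, 2020, 2021. Among those, 2021 has the highest amount ($M) (≈ 900).

2021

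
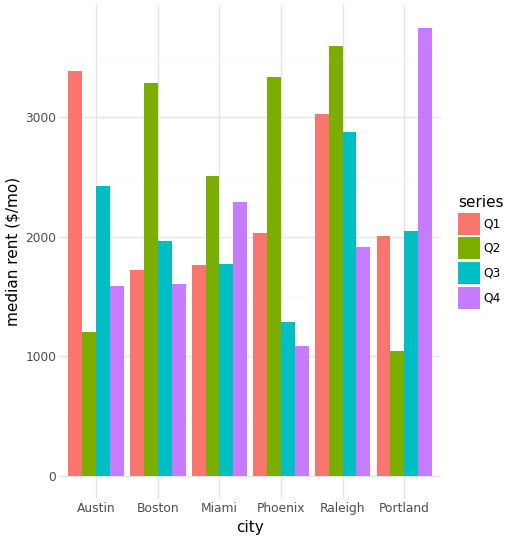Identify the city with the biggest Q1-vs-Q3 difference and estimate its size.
Austin, ≈ 1000 $/mo

Austin: Q1 ≈ 3500, Q3 ≈ 2500 → gap ≈ 1000. Next-largest (Phoenix) is only ≈ 500.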